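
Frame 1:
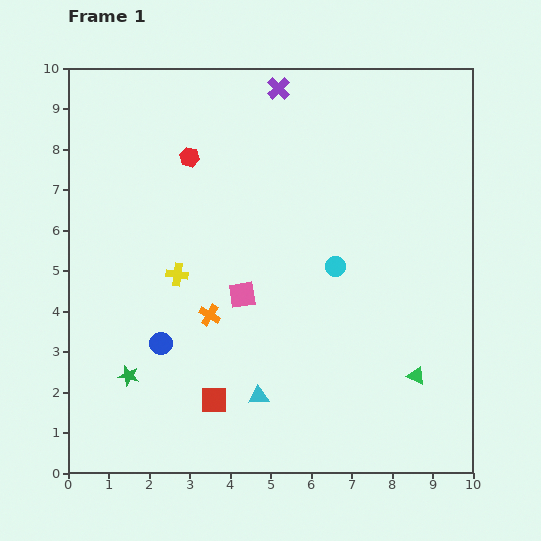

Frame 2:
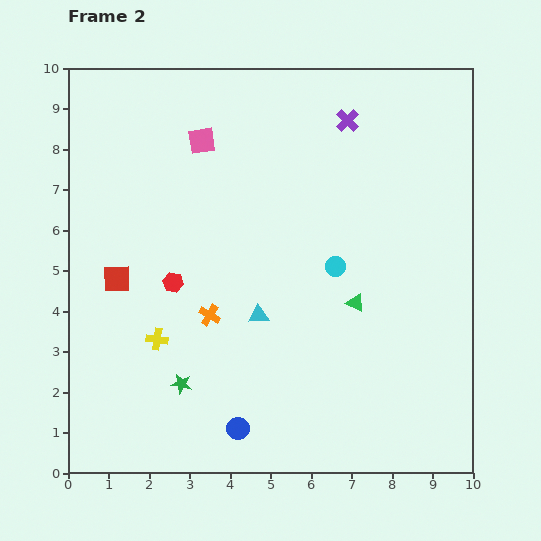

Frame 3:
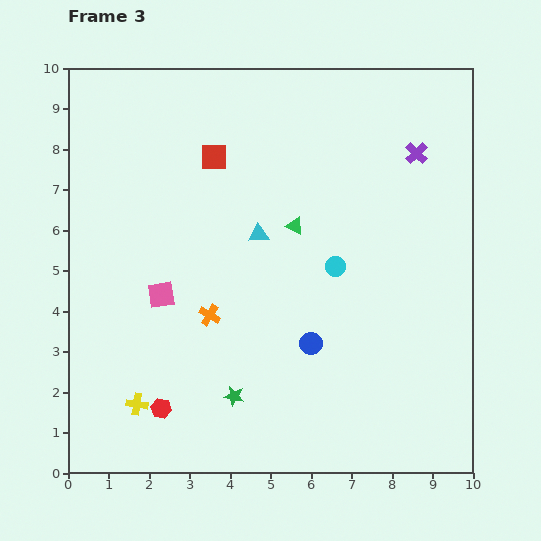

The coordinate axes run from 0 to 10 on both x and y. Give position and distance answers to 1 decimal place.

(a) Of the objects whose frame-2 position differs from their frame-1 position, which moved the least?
the green star

(moved 1.3)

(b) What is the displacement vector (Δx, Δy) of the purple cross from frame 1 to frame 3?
(3.4, -1.6)

The purple cross was at (5.2, 9.5) in frame 1 and (8.6, 7.9) in frame 3.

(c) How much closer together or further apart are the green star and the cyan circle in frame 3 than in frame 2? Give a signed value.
-0.7

Distance in frame 2: 4.8. Distance in frame 3: 4.1.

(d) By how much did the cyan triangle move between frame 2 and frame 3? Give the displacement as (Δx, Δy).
(0.0, 2.0)

The cyan triangle was at (4.7, 3.9) in frame 2 and (4.7, 5.9) in frame 3.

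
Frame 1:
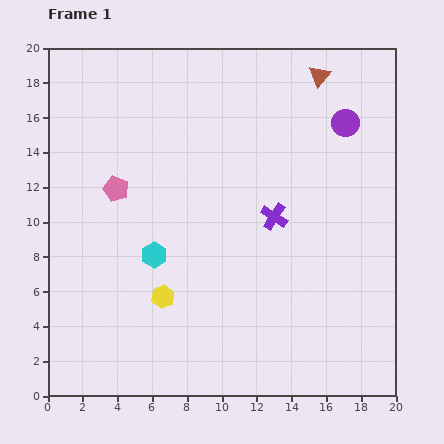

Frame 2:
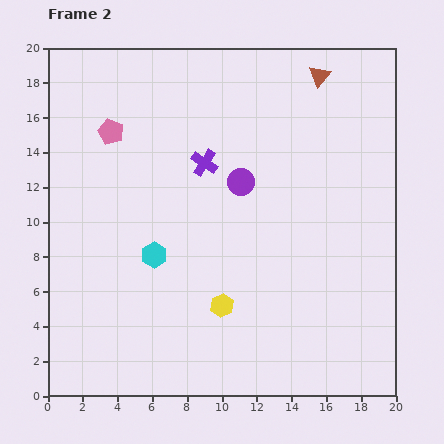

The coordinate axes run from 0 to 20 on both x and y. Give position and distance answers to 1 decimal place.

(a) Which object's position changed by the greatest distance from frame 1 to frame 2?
the purple circle

(moved 6.9; next 5.1)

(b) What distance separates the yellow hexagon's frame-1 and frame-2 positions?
3.4

The yellow hexagon moved from (6.6, 5.7) to (10.0, 5.2), a distance of √(3.4² + 0.5²) ≈ 3.4.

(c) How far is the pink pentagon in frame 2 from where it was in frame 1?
3.3

The pink pentagon moved from (3.9, 11.9) to (3.6, 15.2), a distance of √(0.3² + 3.3²) ≈ 3.3.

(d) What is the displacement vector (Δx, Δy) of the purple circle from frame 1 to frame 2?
(-6.0, -3.4)

The purple circle was at (17.1, 15.7) in frame 1 and (11.1, 12.3) in frame 2.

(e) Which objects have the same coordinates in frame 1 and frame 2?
the brown triangle, the cyan hexagon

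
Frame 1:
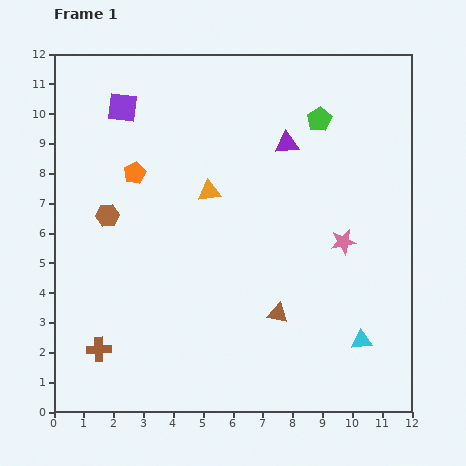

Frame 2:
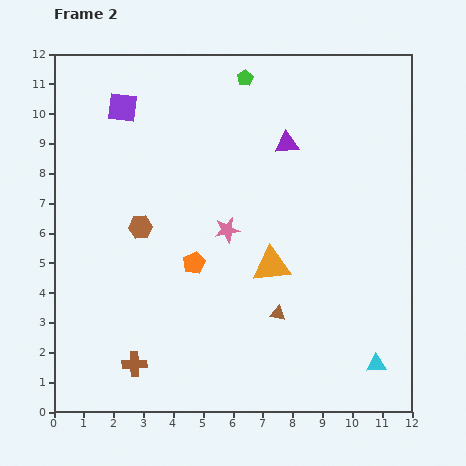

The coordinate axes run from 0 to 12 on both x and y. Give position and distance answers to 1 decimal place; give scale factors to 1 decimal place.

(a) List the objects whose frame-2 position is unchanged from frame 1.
the purple triangle, the brown triangle, the purple square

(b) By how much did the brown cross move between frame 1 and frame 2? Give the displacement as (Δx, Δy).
(1.2, -0.5)

The brown cross was at (1.5, 2.1) in frame 1 and (2.7, 1.6) in frame 2.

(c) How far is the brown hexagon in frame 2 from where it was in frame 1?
1.2

The brown hexagon moved from (1.8, 6.6) to (2.9, 6.2), a distance of √(1.1² + 0.4²) ≈ 1.2.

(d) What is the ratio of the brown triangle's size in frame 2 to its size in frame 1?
0.7×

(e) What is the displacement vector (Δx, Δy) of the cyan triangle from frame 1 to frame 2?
(0.5, -0.8)

The cyan triangle was at (10.3, 2.4) in frame 1 and (10.8, 1.6) in frame 2.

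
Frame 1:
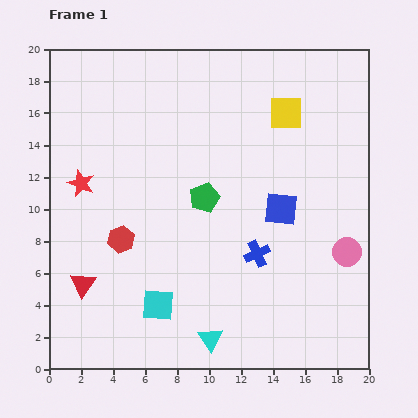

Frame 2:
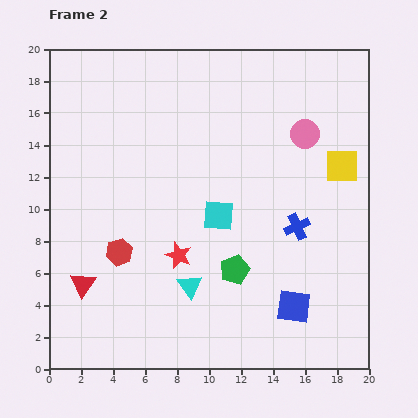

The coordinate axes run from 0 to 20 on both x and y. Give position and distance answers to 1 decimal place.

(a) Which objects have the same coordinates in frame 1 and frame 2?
the red triangle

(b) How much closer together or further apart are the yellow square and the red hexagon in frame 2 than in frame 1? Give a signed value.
+1.9

Distance in frame 1: 13.0. Distance in frame 2: 14.9.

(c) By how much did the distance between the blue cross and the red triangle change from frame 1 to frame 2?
+2.8

Distance in frame 1: 11.1. Distance in frame 2: 13.9.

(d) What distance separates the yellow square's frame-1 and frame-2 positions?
4.8

The yellow square moved from (14.8, 16.0) to (18.3, 12.7), a distance of √(3.5² + 3.3²) ≈ 4.8.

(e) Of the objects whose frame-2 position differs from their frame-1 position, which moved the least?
the red hexagon

(moved 0.8)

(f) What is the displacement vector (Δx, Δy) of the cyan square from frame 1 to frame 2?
(3.8, 5.6)

The cyan square was at (6.8, 4.0) in frame 1 and (10.6, 9.6) in frame 2.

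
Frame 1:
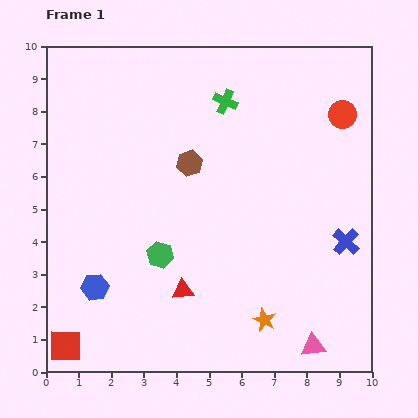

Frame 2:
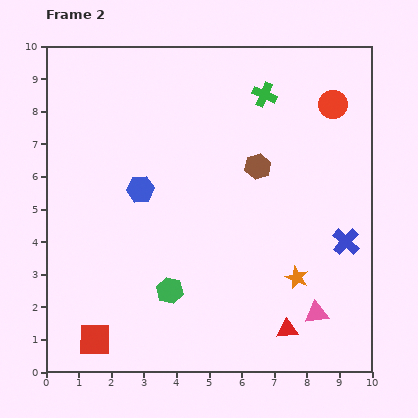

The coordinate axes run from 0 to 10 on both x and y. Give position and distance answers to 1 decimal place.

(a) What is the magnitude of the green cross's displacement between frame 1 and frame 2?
1.2

The green cross moved from (5.5, 8.3) to (6.7, 8.5), a distance of √(1.2² + 0.2²) ≈ 1.2.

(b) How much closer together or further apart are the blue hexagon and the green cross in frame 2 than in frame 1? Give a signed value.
-2.2

Distance in frame 1: 7.0. Distance in frame 2: 4.8.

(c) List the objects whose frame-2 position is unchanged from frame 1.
the blue cross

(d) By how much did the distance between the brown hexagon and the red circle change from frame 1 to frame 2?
-1.9

Distance in frame 1: 4.9. Distance in frame 2: 3.0.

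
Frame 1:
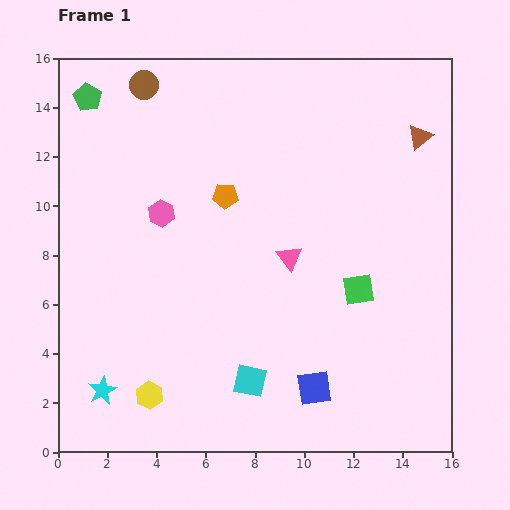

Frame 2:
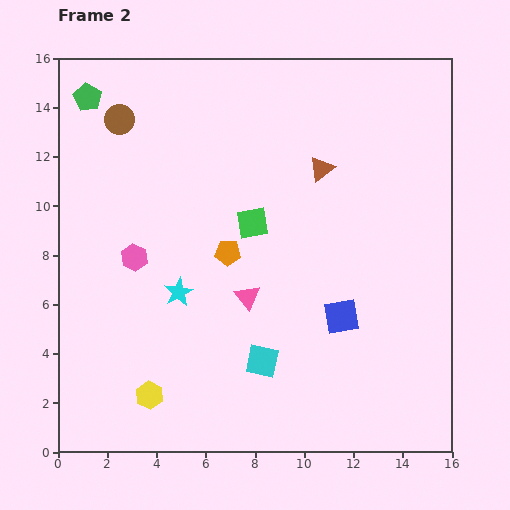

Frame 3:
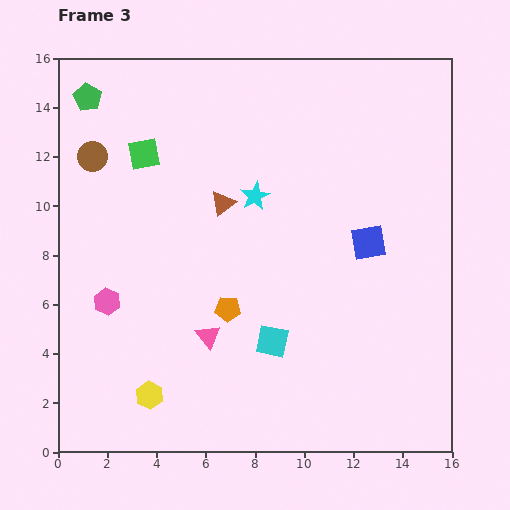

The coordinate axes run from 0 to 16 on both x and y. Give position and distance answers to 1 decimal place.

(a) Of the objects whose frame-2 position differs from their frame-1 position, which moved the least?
the cyan square

(moved 0.9)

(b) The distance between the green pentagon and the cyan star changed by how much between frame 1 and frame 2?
-3.2

Distance in frame 1: 11.9. Distance in frame 2: 8.7.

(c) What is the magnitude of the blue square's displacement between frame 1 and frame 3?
6.3

The blue square moved from (10.4, 2.6) to (12.6, 8.5), a distance of √(2.2² + 5.9²) ≈ 6.3.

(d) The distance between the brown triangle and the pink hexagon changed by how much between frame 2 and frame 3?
-2.2

Distance in frame 2: 8.4. Distance in frame 3: 6.2.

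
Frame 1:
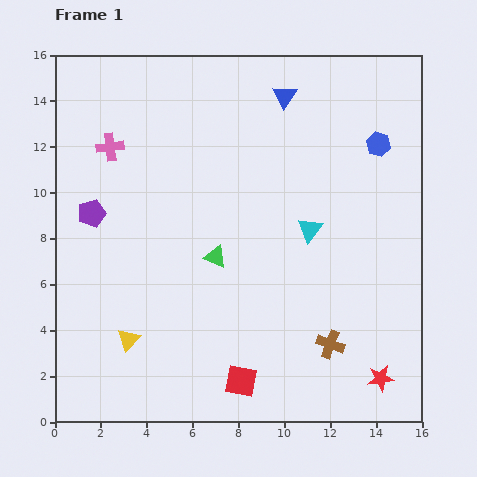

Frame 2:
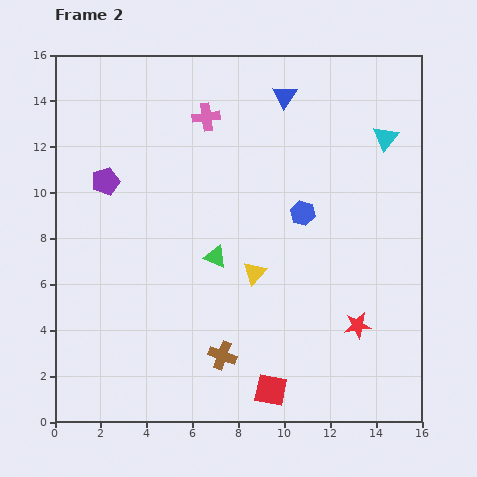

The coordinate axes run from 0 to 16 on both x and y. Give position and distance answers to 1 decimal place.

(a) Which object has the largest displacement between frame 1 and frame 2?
the yellow triangle

(moved 6.2; next 5.2)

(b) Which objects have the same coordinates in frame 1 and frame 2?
the green triangle, the blue triangle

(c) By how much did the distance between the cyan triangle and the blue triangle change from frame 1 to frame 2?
-1.1

Distance in frame 1: 5.9. Distance in frame 2: 4.8.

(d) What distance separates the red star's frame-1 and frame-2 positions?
2.5

The red star moved from (14.2, 1.9) to (13.2, 4.2), a distance of √(1.0² + 2.3²) ≈ 2.5.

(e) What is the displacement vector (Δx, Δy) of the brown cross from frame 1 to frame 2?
(-4.7, -0.5)

The brown cross was at (12.0, 3.4) in frame 1 and (7.3, 2.9) in frame 2.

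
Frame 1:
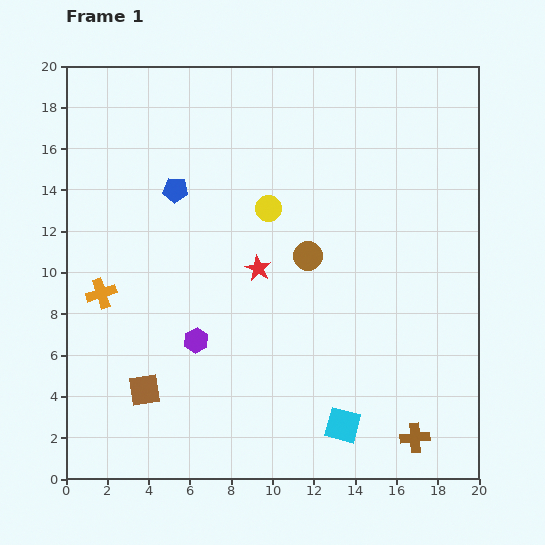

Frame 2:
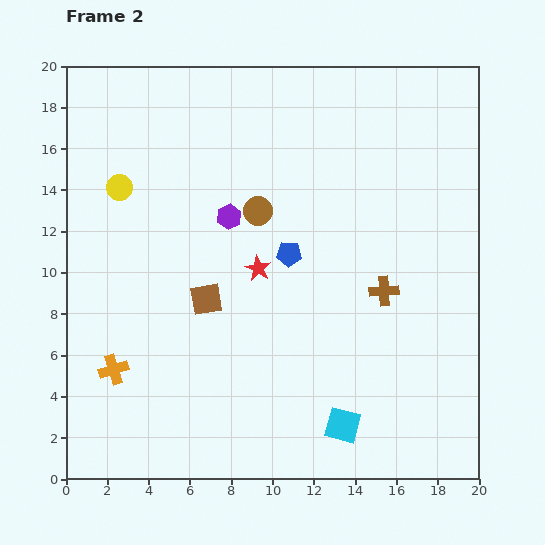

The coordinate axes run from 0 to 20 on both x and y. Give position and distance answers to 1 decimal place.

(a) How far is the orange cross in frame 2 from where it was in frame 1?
3.7

The orange cross moved from (1.7, 9.0) to (2.3, 5.3), a distance of √(0.6² + 3.7²) ≈ 3.7.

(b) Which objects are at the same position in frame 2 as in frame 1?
the red star, the cyan square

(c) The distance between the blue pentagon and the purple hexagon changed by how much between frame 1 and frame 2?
-4.0

Distance in frame 1: 7.4. Distance in frame 2: 3.4.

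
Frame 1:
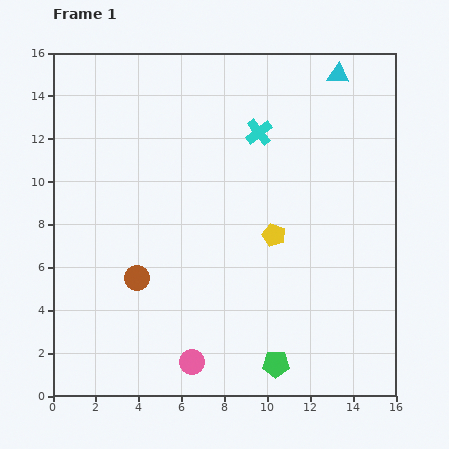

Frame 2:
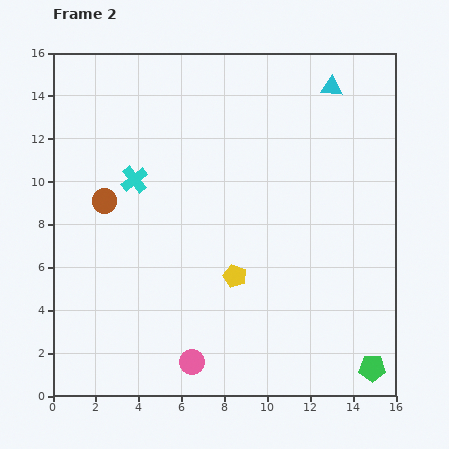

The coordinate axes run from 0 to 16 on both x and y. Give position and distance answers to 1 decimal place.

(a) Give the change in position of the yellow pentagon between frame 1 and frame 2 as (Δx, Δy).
(-1.8, -1.9)

The yellow pentagon was at (10.3, 7.5) in frame 1 and (8.5, 5.6) in frame 2.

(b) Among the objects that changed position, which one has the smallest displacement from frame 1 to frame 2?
the cyan triangle

(moved 0.7)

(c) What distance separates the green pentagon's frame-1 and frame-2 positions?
4.5

The green pentagon moved from (10.4, 1.5) to (14.9, 1.3), a distance of √(4.5² + 0.2²) ≈ 4.5.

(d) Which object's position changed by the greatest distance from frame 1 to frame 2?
the cyan cross

(moved 6.2; next 4.5)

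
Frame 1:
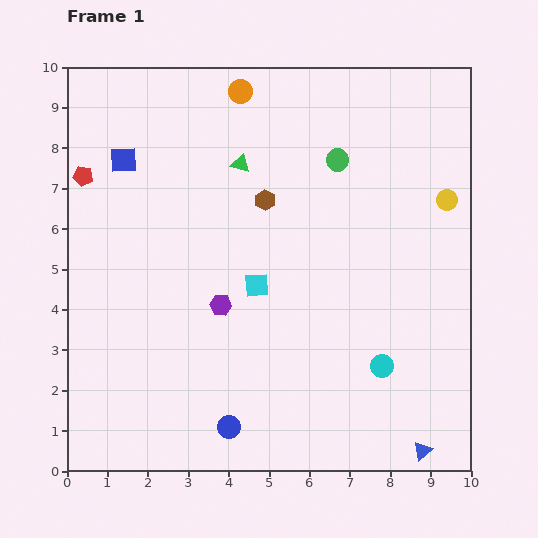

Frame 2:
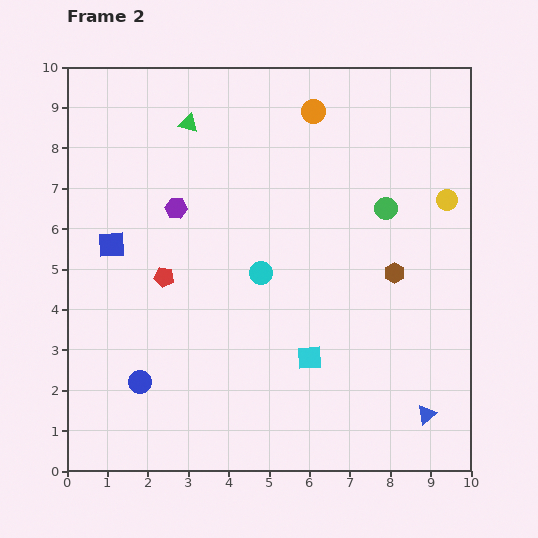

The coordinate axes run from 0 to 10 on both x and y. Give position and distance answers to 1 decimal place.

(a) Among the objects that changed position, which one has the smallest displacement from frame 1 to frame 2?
the blue triangle

(moved 0.9)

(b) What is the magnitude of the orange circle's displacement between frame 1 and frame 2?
1.9

The orange circle moved from (4.3, 9.4) to (6.1, 8.9), a distance of √(1.8² + 0.5²) ≈ 1.9.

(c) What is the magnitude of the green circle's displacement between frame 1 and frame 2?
1.7

The green circle moved from (6.7, 7.7) to (7.9, 6.5), a distance of √(1.2² + 1.2²) ≈ 1.7.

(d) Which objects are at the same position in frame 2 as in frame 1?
the yellow circle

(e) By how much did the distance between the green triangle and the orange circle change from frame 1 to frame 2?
+1.3

Distance in frame 1: 1.8. Distance in frame 2: 3.1.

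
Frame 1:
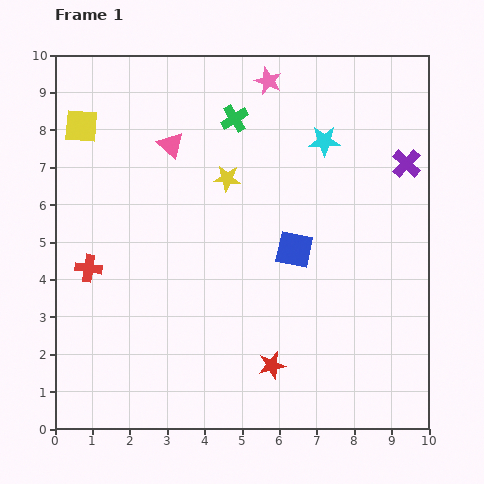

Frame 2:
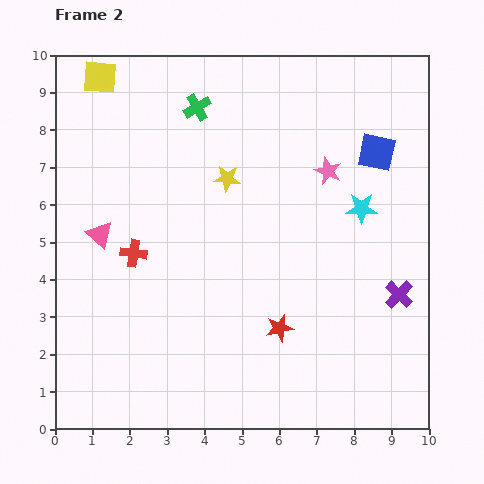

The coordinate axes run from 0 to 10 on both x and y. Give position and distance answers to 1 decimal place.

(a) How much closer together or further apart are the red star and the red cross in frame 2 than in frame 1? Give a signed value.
-1.1

Distance in frame 1: 5.5. Distance in frame 2: 4.4.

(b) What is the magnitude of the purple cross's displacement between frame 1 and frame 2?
3.5

The purple cross moved from (9.4, 7.1) to (9.2, 3.6), a distance of √(0.2² + 3.5²) ≈ 3.5.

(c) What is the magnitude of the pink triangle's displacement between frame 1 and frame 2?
3.1

The pink triangle moved from (3.1, 7.6) to (1.2, 5.2), a distance of √(1.9² + 2.4²) ≈ 3.1.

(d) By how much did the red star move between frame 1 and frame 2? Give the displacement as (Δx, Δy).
(0.2, 1.0)

The red star was at (5.8, 1.7) in frame 1 and (6.0, 2.7) in frame 2.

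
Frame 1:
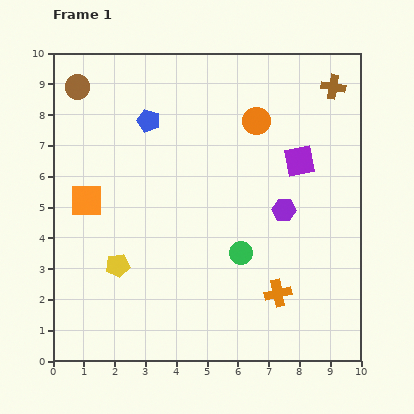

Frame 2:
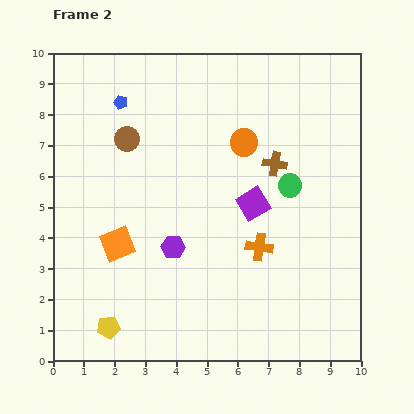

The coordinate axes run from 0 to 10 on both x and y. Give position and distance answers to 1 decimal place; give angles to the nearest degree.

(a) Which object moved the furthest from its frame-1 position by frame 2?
the purple hexagon

(moved 3.8; next 3.1)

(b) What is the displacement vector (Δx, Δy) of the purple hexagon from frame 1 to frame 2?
(-3.6, -1.2)

The purple hexagon was at (7.5, 4.9) in frame 1 and (3.9, 3.7) in frame 2.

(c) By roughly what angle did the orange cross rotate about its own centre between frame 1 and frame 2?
20° clockwise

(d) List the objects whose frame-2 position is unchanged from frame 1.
none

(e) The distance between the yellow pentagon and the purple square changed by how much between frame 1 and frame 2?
-0.6

Distance in frame 1: 6.8. Distance in frame 2: 6.2.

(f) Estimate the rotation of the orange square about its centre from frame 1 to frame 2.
22° counter-clockwise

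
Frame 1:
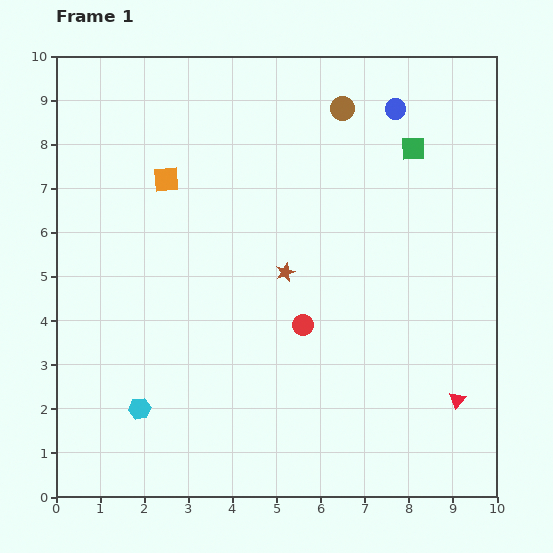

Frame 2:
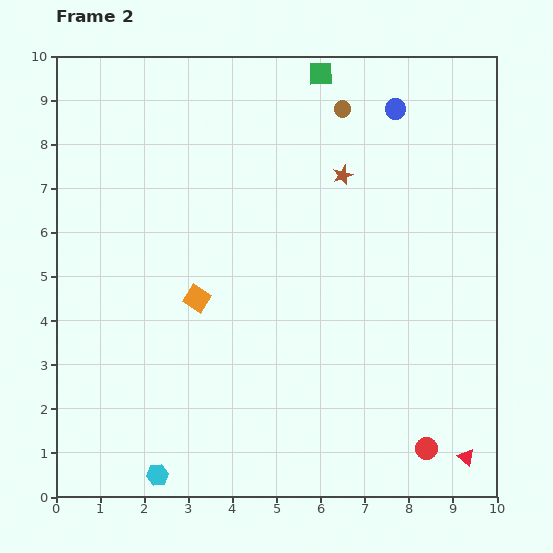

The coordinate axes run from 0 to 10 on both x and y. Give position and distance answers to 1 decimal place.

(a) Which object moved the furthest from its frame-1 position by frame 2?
the red circle

(moved 4.0; next 2.8)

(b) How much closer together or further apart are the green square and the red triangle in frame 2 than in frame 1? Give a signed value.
+3.5

Distance in frame 1: 5.8. Distance in frame 2: 9.3.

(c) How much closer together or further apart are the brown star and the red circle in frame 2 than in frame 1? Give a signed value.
+5.2

Distance in frame 1: 1.3. Distance in frame 2: 6.5.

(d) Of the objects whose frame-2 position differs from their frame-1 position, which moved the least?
the red triangle

(moved 1.3)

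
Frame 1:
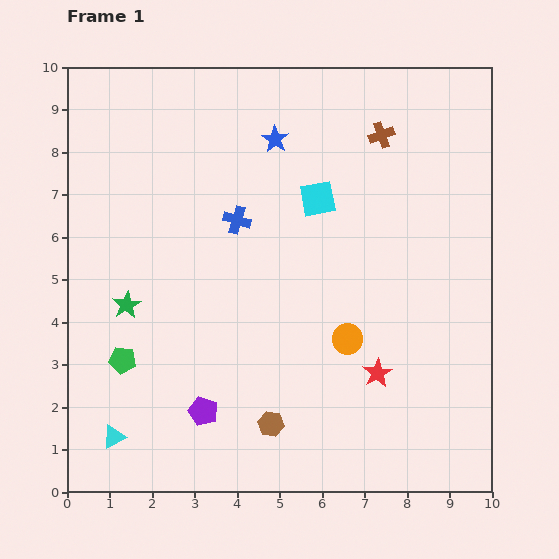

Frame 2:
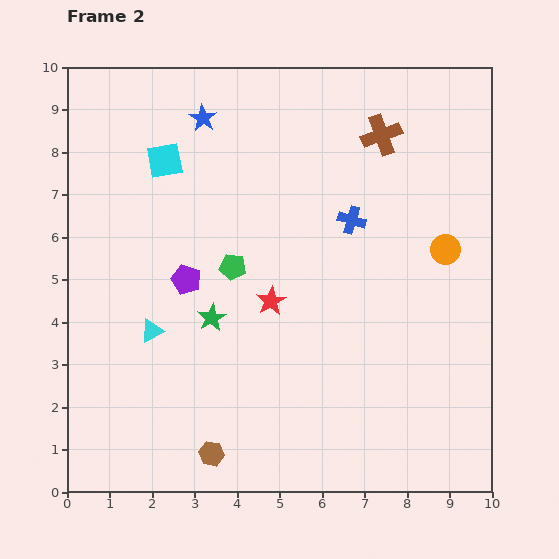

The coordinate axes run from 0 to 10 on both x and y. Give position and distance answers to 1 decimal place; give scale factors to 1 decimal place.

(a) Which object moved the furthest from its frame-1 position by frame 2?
the cyan square

(moved 3.7; next 3.4)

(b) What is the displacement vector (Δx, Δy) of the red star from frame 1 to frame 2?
(-2.5, 1.7)

The red star was at (7.3, 2.8) in frame 1 and (4.8, 4.5) in frame 2.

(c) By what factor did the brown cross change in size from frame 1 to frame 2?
1.6×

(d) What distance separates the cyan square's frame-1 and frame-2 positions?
3.7

The cyan square moved from (5.9, 6.9) to (2.3, 7.8), a distance of √(3.6² + 0.9²) ≈ 3.7.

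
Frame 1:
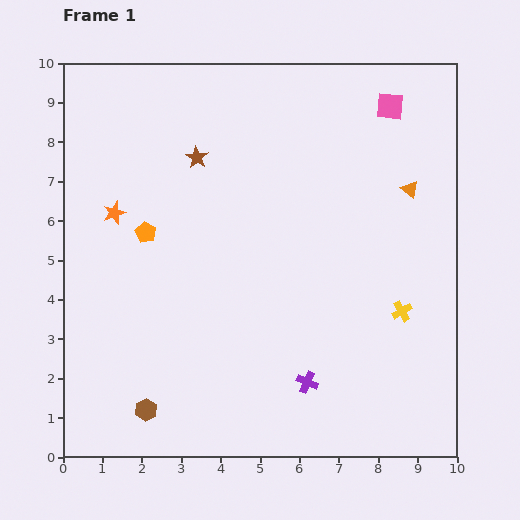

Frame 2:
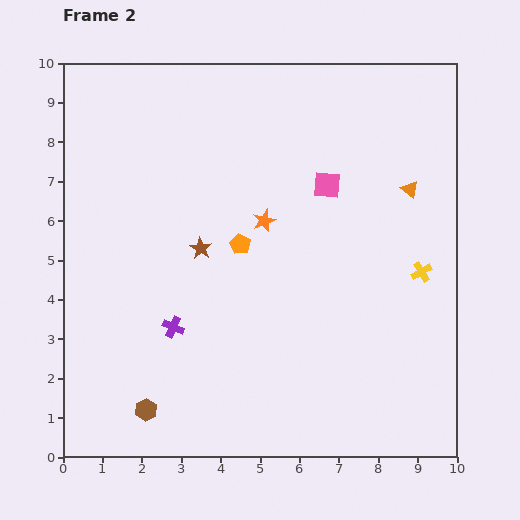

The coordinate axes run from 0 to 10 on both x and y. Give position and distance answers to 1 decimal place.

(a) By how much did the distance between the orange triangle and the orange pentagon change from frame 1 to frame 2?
-2.3

Distance in frame 1: 6.8. Distance in frame 2: 4.5.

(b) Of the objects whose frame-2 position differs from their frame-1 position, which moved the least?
the yellow cross

(moved 1.1)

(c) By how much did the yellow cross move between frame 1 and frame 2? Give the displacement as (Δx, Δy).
(0.5, 1.0)

The yellow cross was at (8.6, 3.7) in frame 1 and (9.1, 4.7) in frame 2.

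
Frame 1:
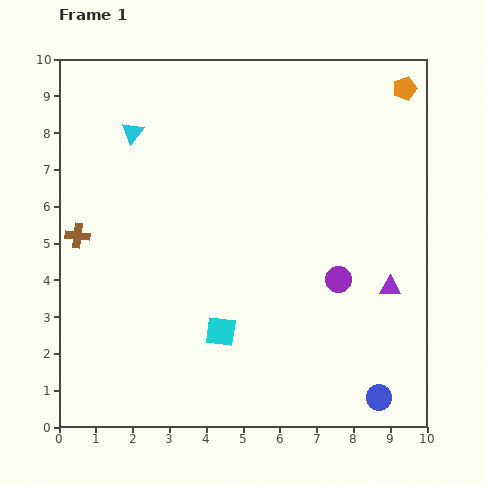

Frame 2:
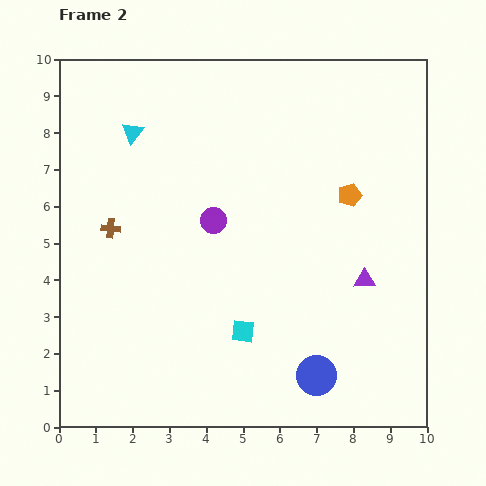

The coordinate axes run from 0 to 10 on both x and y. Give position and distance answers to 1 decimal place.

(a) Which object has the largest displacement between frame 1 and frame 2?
the purple circle

(moved 3.8; next 3.3)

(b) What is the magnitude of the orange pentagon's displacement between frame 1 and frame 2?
3.3

The orange pentagon moved from (9.4, 9.2) to (7.9, 6.3), a distance of √(1.5² + 2.9²) ≈ 3.3.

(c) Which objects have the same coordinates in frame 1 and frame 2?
the cyan triangle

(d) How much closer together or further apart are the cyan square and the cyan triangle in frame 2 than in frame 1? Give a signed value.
+0.3

Distance in frame 1: 5.9. Distance in frame 2: 6.2.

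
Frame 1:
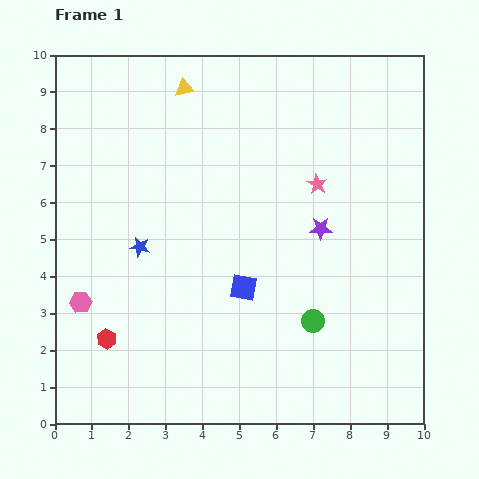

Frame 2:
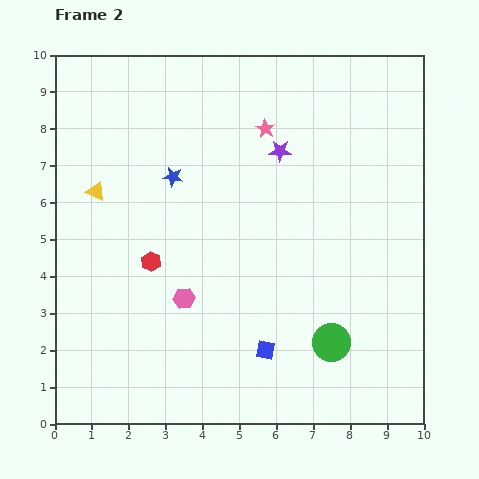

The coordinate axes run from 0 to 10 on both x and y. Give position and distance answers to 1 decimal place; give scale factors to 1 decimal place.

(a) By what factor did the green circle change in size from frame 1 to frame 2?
1.6×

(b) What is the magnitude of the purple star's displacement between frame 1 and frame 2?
2.4

The purple star moved from (7.2, 5.3) to (6.1, 7.4), a distance of √(1.1² + 2.1²) ≈ 2.4.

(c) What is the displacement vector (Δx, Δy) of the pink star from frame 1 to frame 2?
(-1.4, 1.5)

The pink star was at (7.1, 6.5) in frame 1 and (5.7, 8.0) in frame 2.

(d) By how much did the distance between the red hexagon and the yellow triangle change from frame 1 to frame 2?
-4.7

Distance in frame 1: 7.1. Distance in frame 2: 2.4.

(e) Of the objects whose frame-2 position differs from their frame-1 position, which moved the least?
the green circle

(moved 0.8)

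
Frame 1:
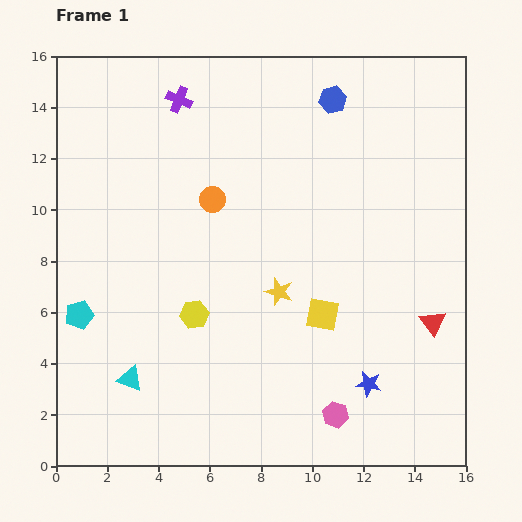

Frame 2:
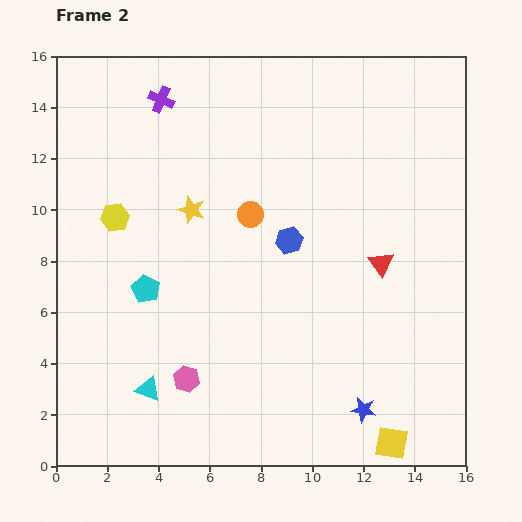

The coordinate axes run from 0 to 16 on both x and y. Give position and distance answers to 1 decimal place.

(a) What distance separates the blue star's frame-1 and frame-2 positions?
1.0

The blue star moved from (12.2, 3.2) to (12.0, 2.2), a distance of √(0.2² + 1.0²) ≈ 1.0.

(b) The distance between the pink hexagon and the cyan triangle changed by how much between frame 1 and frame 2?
-6.5

Distance in frame 1: 8.1. Distance in frame 2: 1.6.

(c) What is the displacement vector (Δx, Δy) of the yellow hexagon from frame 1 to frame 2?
(-3.1, 3.8)

The yellow hexagon was at (5.4, 5.9) in frame 1 and (2.3, 9.7) in frame 2.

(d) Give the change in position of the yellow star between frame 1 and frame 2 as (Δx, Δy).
(-3.4, 3.2)

The yellow star was at (8.7, 6.8) in frame 1 and (5.3, 10.0) in frame 2.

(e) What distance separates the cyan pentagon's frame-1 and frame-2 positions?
2.8

The cyan pentagon moved from (0.9, 5.9) to (3.5, 6.9), a distance of √(2.6² + 1.0²) ≈ 2.8.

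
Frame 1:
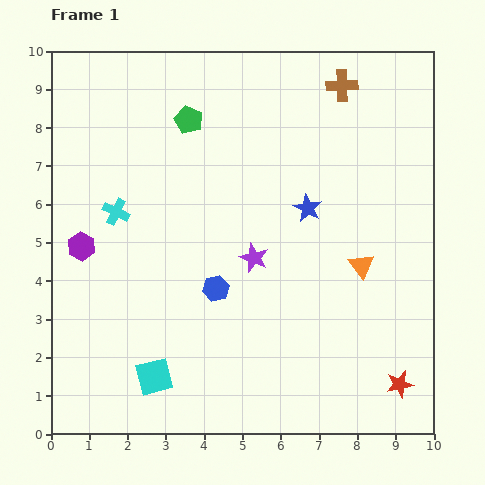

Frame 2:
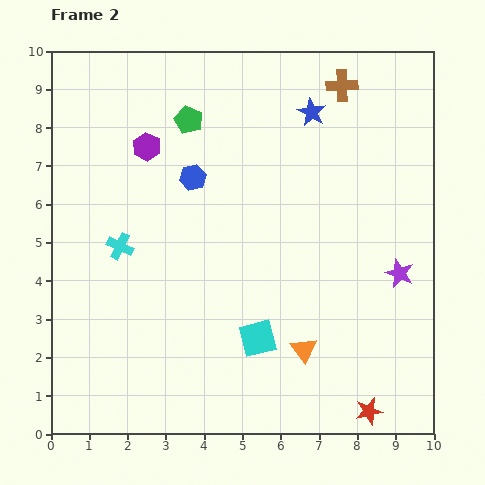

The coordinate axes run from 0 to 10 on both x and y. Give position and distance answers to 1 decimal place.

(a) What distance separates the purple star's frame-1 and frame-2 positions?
3.8

The purple star moved from (5.3, 4.6) to (9.1, 4.2), a distance of √(3.8² + 0.4²) ≈ 3.8.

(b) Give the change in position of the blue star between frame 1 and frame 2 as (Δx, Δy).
(0.1, 2.5)

The blue star was at (6.7, 5.9) in frame 1 and (6.8, 8.4) in frame 2.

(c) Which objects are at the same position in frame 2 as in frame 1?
the brown cross, the green pentagon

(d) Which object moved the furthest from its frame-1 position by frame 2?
the purple star

(moved 3.8; next 3.1)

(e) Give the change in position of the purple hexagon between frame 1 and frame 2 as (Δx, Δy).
(1.7, 2.6)

The purple hexagon was at (0.8, 4.9) in frame 1 and (2.5, 7.5) in frame 2.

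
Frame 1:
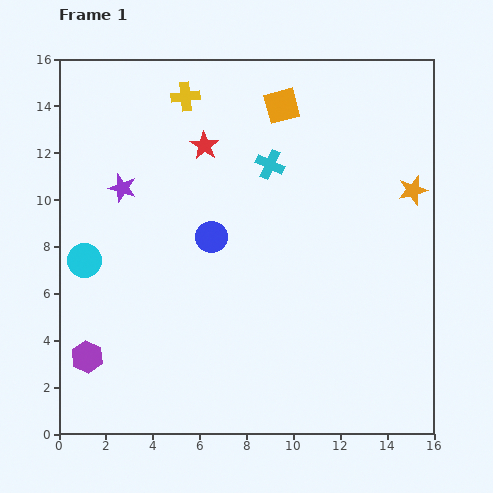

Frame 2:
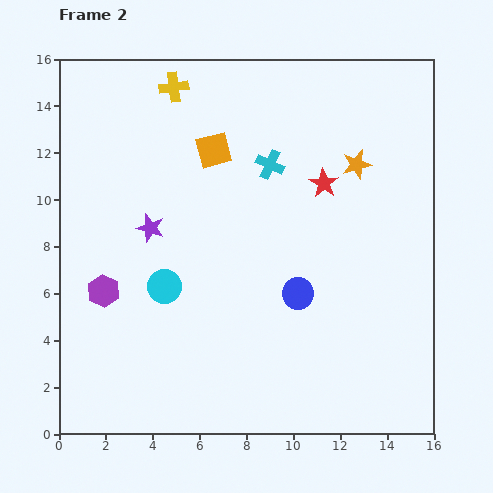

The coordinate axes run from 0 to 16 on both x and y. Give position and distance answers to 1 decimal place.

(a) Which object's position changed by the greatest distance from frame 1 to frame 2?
the red star

(moved 5.3; next 4.4)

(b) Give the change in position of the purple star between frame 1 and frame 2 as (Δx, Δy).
(1.2, -1.7)

The purple star was at (2.7, 10.5) in frame 1 and (3.9, 8.8) in frame 2.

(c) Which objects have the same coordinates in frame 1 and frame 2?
the cyan cross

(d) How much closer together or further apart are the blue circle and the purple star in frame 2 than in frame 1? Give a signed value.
+2.6

Distance in frame 1: 4.3. Distance in frame 2: 6.9.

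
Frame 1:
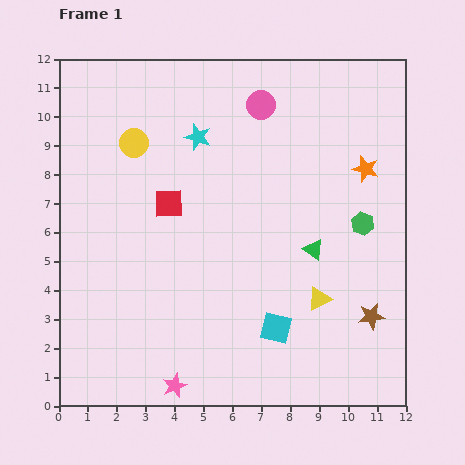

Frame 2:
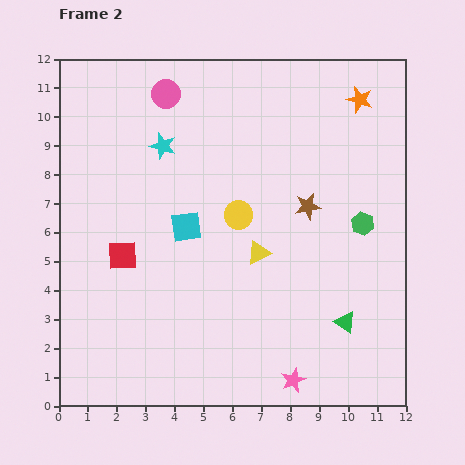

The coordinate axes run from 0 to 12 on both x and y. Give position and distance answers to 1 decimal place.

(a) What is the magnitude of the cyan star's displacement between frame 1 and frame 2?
1.2

The cyan star moved from (4.8, 9.3) to (3.6, 9.0), a distance of √(1.2² + 0.3²) ≈ 1.2.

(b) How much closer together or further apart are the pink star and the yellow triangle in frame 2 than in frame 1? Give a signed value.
-1.2

Distance in frame 1: 5.8. Distance in frame 2: 4.6.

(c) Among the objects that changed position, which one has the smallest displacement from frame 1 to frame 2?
the cyan star

(moved 1.2)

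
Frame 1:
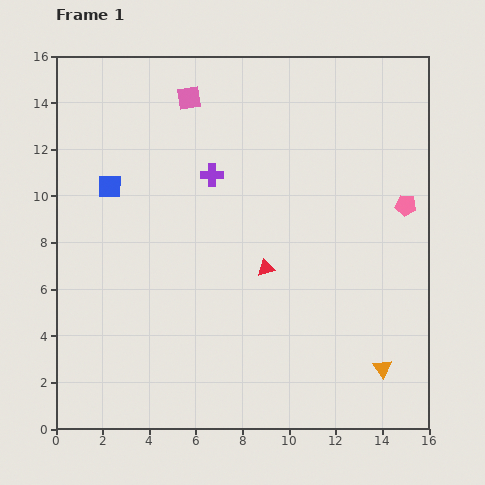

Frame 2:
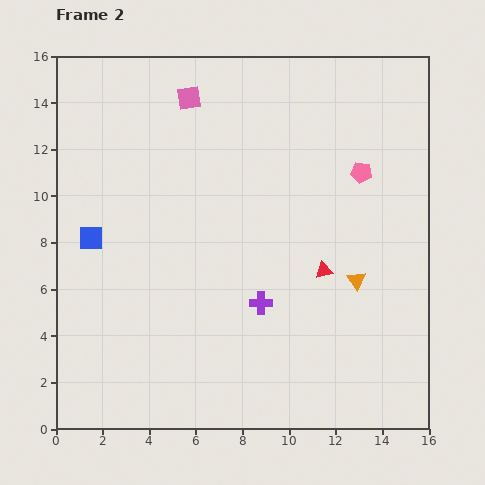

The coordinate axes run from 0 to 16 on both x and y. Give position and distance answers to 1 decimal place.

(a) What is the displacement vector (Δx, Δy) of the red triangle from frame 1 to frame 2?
(2.5, -0.1)

The red triangle was at (9.0, 6.9) in frame 1 and (11.5, 6.8) in frame 2.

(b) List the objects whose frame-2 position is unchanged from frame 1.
the pink square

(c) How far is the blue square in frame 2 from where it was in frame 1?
2.3

The blue square moved from (2.3, 10.4) to (1.5, 8.2), a distance of √(0.8² + 2.2²) ≈ 2.3.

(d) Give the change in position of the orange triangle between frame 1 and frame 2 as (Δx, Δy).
(-1.1, 3.8)

The orange triangle was at (14.0, 2.6) in frame 1 and (12.9, 6.4) in frame 2.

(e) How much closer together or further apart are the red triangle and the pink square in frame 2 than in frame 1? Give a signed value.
+1.4

Distance in frame 1: 8.0. Distance in frame 2: 9.4.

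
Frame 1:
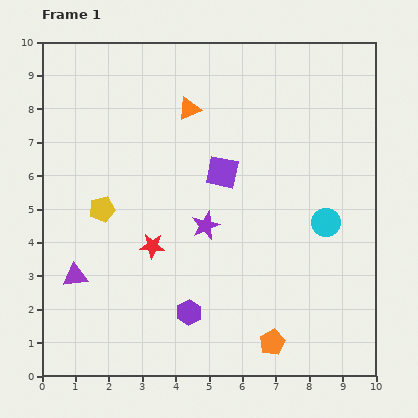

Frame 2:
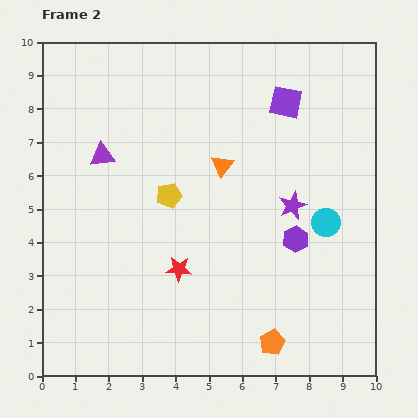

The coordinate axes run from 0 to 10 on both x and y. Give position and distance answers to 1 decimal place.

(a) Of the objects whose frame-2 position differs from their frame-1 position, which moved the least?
the red star

(moved 1.1)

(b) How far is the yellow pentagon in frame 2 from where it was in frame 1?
2.0

The yellow pentagon moved from (1.8, 5.0) to (3.8, 5.4), a distance of √(2.0² + 0.4²) ≈ 2.0.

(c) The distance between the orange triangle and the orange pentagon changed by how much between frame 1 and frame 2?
-1.9

Distance in frame 1: 7.4. Distance in frame 2: 5.5.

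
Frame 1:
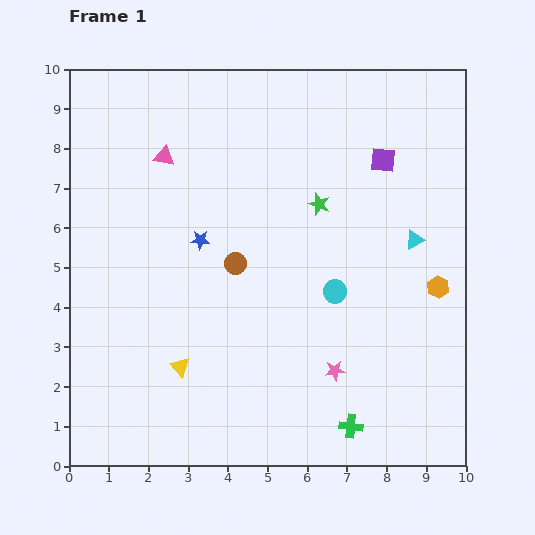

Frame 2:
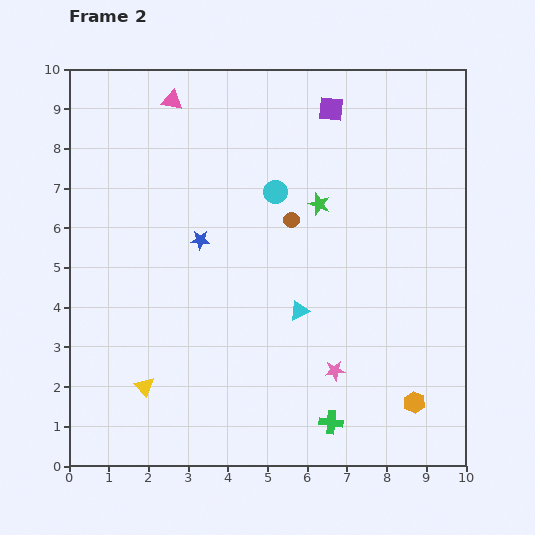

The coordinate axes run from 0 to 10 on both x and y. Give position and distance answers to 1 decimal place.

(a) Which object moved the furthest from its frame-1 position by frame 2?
the cyan triangle

(moved 3.4; next 3.0)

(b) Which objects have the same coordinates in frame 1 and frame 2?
the blue star, the green star, the pink star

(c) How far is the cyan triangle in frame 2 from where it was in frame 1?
3.4

The cyan triangle moved from (8.7, 5.7) to (5.8, 3.9), a distance of √(2.9² + 1.8²) ≈ 3.4.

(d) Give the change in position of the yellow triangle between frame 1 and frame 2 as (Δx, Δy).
(-0.9, -0.5)

The yellow triangle was at (2.8, 2.5) in frame 1 and (1.9, 2.0) in frame 2.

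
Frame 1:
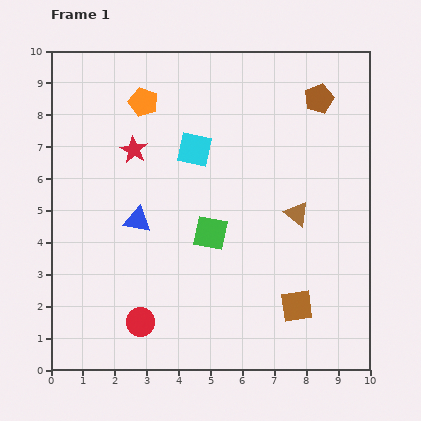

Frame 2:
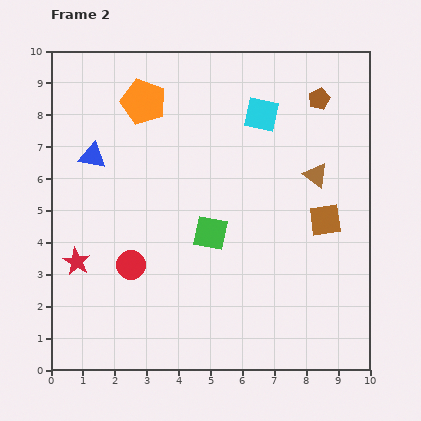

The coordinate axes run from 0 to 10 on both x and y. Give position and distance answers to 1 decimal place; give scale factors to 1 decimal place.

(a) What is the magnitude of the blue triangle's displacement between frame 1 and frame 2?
2.4

The blue triangle moved from (2.7, 4.7) to (1.3, 6.7), a distance of √(1.4² + 2.0²) ≈ 2.4.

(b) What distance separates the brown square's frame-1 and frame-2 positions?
2.8

The brown square moved from (7.7, 2.0) to (8.6, 4.7), a distance of √(0.9² + 2.7²) ≈ 2.8.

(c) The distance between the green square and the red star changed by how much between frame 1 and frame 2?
+0.8

Distance in frame 1: 3.5. Distance in frame 2: 4.3.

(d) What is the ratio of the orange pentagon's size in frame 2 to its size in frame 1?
1.5×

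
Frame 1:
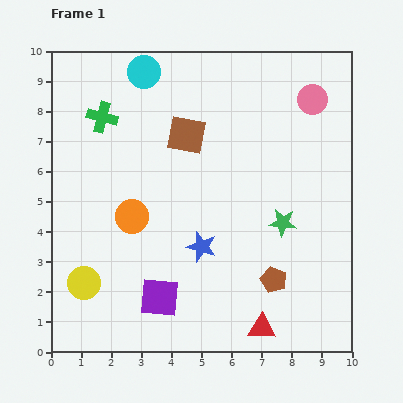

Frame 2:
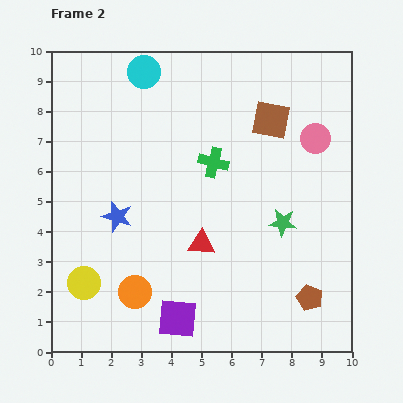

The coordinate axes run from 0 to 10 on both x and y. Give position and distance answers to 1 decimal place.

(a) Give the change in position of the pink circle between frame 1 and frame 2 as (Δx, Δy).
(0.1, -1.3)

The pink circle was at (8.7, 8.4) in frame 1 and (8.8, 7.1) in frame 2.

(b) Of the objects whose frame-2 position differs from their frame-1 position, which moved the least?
the purple square

(moved 0.9)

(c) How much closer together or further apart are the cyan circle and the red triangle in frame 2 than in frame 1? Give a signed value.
-3.4

Distance in frame 1: 9.4. Distance in frame 2: 6.0.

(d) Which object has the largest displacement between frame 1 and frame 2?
the green cross

(moved 4.0; next 3.4)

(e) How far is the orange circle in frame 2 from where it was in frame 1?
2.5

The orange circle moved from (2.7, 4.5) to (2.8, 2.0), a distance of √(0.1² + 2.5²) ≈ 2.5.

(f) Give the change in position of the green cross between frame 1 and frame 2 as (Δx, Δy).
(3.7, -1.5)

The green cross was at (1.7, 7.8) in frame 1 and (5.4, 6.3) in frame 2.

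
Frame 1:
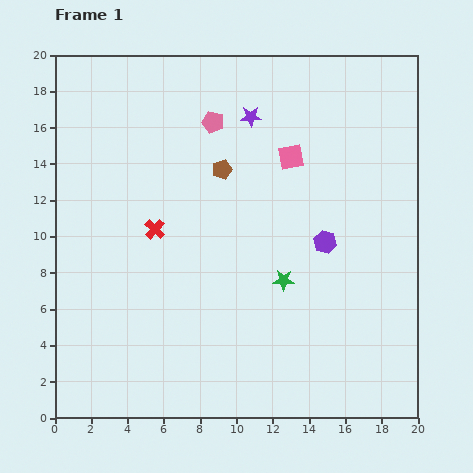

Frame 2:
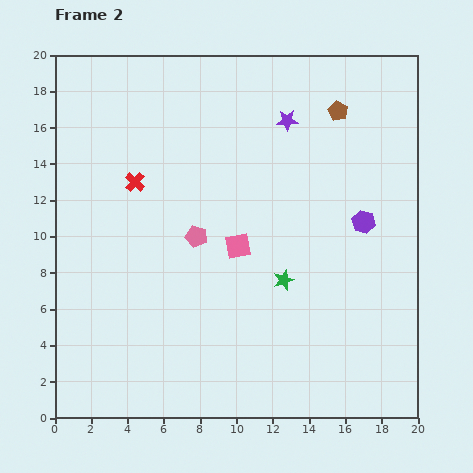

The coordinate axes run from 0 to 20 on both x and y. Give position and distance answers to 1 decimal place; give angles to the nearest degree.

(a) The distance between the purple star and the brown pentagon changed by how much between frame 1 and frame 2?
-0.5

Distance in frame 1: 3.3. Distance in frame 2: 2.8.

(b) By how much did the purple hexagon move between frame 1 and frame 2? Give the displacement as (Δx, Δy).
(2.1, 1.1)

The purple hexagon was at (14.9, 9.7) in frame 1 and (17.0, 10.8) in frame 2.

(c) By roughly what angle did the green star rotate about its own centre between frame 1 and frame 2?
22° counter-clockwise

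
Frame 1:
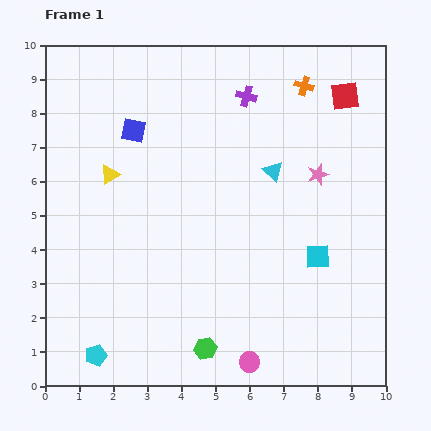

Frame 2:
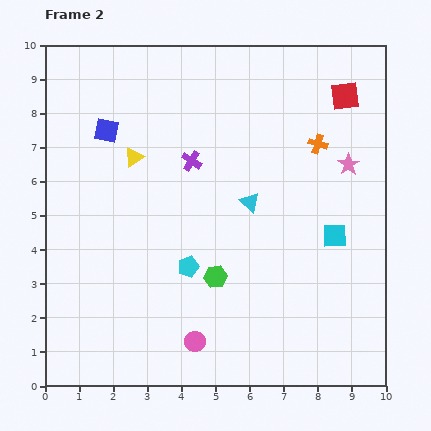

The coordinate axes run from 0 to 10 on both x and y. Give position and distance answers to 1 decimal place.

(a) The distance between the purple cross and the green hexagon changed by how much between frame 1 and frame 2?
-4.0

Distance in frame 1: 7.5. Distance in frame 2: 3.5.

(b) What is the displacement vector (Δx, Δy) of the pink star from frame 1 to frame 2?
(0.9, 0.3)

The pink star was at (8.0, 6.2) in frame 1 and (8.9, 6.5) in frame 2.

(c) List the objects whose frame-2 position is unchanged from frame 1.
the red square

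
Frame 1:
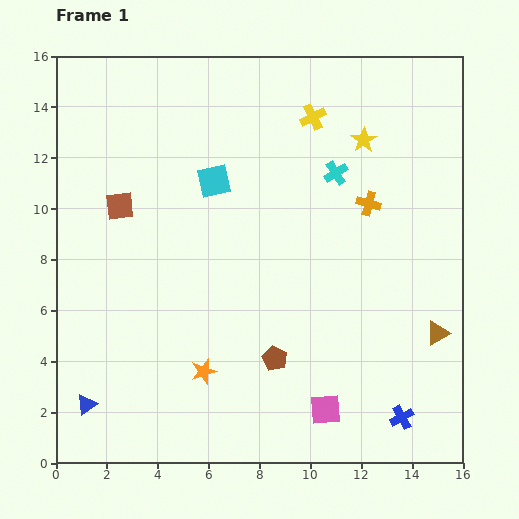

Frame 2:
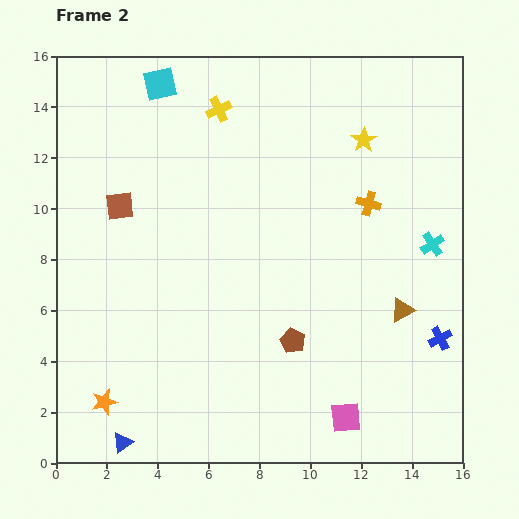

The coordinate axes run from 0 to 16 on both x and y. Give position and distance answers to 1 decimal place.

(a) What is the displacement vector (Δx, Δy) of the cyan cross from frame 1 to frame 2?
(3.8, -2.8)

The cyan cross was at (11.0, 11.4) in frame 1 and (14.8, 8.6) in frame 2.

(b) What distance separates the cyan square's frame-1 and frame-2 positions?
4.3

The cyan square moved from (6.2, 11.1) to (4.1, 14.9), a distance of √(2.1² + 3.8²) ≈ 4.3.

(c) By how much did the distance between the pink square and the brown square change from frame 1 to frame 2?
+0.8

Distance in frame 1: 11.4. Distance in frame 2: 12.2.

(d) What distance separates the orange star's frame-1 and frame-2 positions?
4.1

The orange star moved from (5.8, 3.6) to (1.9, 2.4), a distance of √(3.9² + 1.2²) ≈ 4.1.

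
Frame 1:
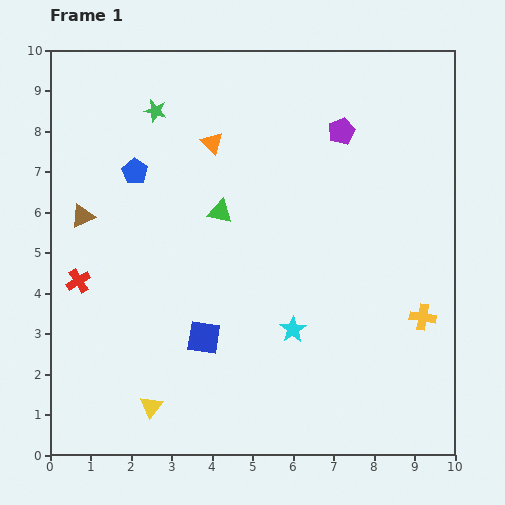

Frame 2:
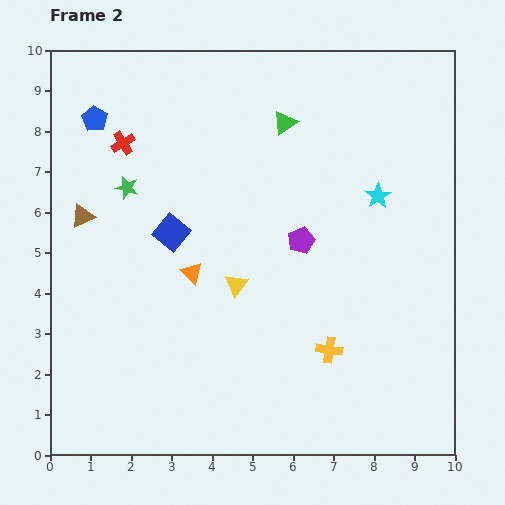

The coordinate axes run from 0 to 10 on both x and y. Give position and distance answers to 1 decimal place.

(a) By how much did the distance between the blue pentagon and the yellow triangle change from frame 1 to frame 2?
-0.4

Distance in frame 1: 5.8. Distance in frame 2: 5.4.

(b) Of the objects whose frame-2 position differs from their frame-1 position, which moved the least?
the blue pentagon

(moved 1.6)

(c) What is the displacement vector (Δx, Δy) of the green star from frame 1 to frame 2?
(-0.7, -1.9)

The green star was at (2.6, 8.5) in frame 1 and (1.9, 6.6) in frame 2.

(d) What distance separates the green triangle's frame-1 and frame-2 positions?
2.7

The green triangle moved from (4.2, 6.0) to (5.8, 8.2), a distance of √(1.6² + 2.2²) ≈ 2.7.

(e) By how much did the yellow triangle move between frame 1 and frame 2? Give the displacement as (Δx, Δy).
(2.1, 3.0)

The yellow triangle was at (2.5, 1.2) in frame 1 and (4.6, 4.2) in frame 2.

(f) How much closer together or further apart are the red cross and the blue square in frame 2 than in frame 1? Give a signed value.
-0.9

Distance in frame 1: 3.4. Distance in frame 2: 2.5.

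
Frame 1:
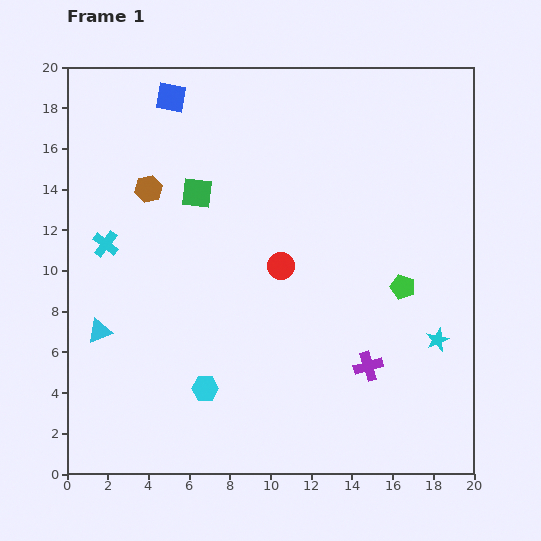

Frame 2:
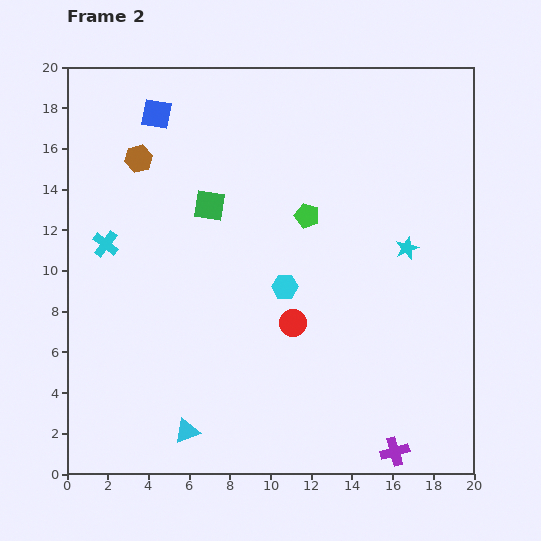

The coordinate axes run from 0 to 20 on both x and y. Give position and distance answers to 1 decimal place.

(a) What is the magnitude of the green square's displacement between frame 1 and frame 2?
0.8

The green square moved from (6.4, 13.8) to (7.0, 13.2), a distance of √(0.6² + 0.6²) ≈ 0.8.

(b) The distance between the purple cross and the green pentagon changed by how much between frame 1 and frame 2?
+8.1

Distance in frame 1: 4.3. Distance in frame 2: 12.4.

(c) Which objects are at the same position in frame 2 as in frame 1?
the cyan cross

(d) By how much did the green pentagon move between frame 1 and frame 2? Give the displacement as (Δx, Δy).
(-4.7, 3.5)

The green pentagon was at (16.5, 9.2) in frame 1 and (11.8, 12.7) in frame 2.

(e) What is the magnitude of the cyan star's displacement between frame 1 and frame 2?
4.7

The cyan star moved from (18.2, 6.6) to (16.7, 11.1), a distance of √(1.5² + 4.5²) ≈ 4.7.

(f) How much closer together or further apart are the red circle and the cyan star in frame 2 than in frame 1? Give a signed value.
-1.8

Distance in frame 1: 8.5. Distance in frame 2: 6.7.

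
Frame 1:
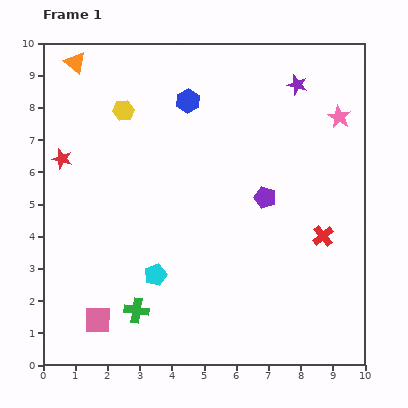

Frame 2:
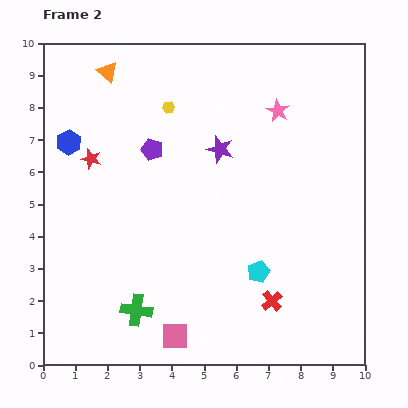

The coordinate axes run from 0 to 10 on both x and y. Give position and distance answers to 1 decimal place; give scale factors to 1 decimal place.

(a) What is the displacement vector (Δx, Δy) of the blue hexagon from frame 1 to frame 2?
(-3.7, -1.3)

The blue hexagon was at (4.5, 8.2) in frame 1 and (0.8, 6.9) in frame 2.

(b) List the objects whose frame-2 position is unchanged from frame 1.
the green cross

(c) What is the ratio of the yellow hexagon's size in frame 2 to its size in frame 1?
0.6×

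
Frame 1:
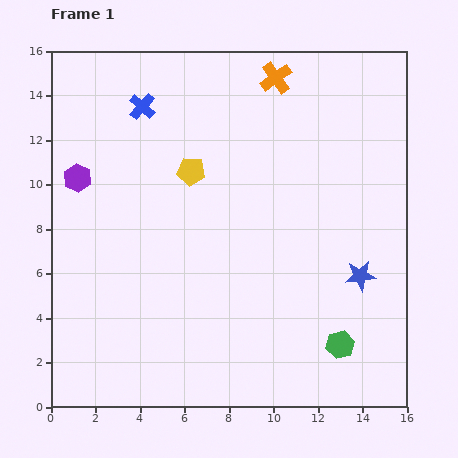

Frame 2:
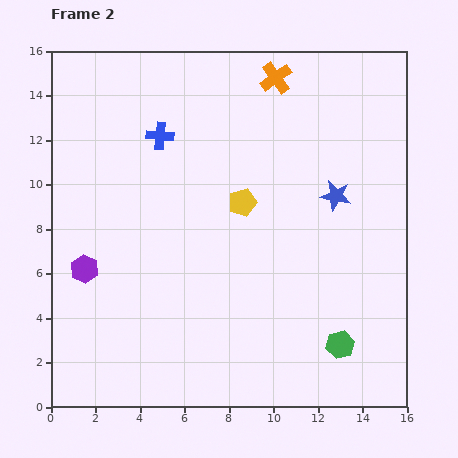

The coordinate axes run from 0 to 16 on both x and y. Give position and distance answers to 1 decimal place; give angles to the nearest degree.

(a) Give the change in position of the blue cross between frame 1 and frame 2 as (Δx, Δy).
(0.8, -1.3)

The blue cross was at (4.1, 13.5) in frame 1 and (4.9, 12.2) in frame 2.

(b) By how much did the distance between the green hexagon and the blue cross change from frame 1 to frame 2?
-1.5

Distance in frame 1: 13.9. Distance in frame 2: 12.4.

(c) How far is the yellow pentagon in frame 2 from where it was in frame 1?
2.7

The yellow pentagon moved from (6.3, 10.6) to (8.6, 9.2), a distance of √(2.3² + 1.4²) ≈ 2.7.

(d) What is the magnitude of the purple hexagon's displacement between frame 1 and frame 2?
4.1

The purple hexagon moved from (1.2, 10.3) to (1.5, 6.2), a distance of √(0.3² + 4.1²) ≈ 4.1.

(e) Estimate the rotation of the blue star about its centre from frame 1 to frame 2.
18° clockwise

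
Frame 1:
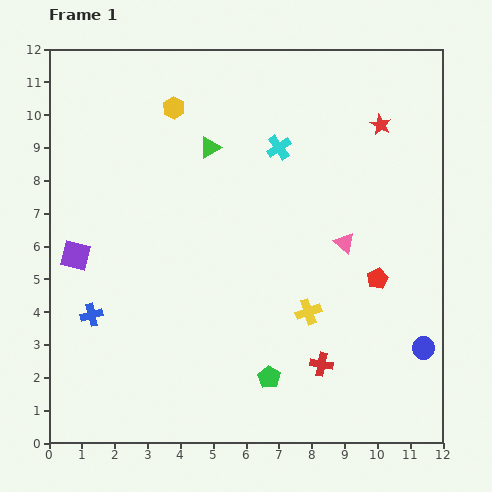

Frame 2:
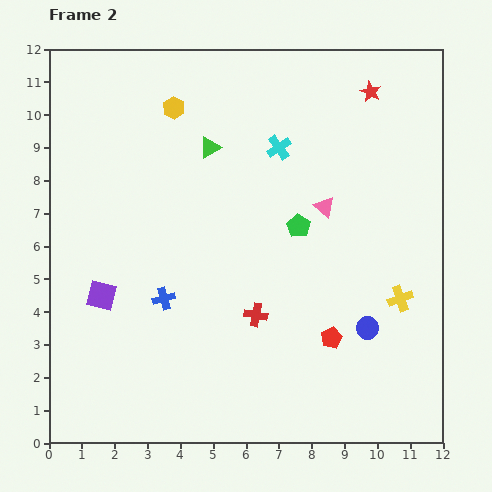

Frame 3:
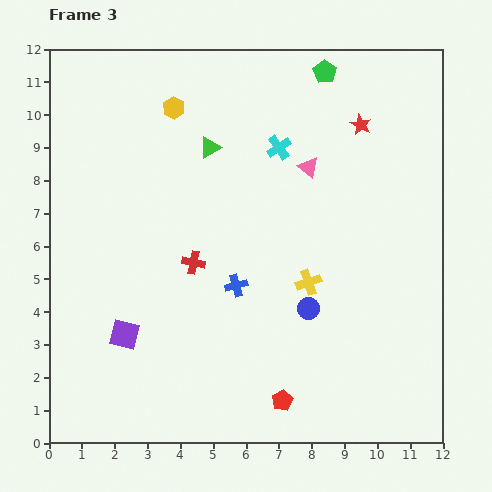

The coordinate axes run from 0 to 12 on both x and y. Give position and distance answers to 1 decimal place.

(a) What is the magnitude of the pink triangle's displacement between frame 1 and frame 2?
1.3

The pink triangle moved from (9.0, 6.1) to (8.4, 7.2), a distance of √(0.6² + 1.1²) ≈ 1.3.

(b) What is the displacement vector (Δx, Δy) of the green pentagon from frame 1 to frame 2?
(0.9, 4.6)

The green pentagon was at (6.7, 2.0) in frame 1 and (7.6, 6.6) in frame 2.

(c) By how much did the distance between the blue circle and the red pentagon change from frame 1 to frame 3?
+0.4

Distance in frame 1: 2.5. Distance in frame 3: 2.9.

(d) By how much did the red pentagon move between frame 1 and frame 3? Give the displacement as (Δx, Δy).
(-2.9, -3.7)

The red pentagon was at (10.0, 5.0) in frame 1 and (7.1, 1.3) in frame 3.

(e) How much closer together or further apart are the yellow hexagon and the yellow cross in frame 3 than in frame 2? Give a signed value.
-2.3

Distance in frame 2: 9.0. Distance in frame 3: 6.7.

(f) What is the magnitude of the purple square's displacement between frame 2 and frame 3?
1.4

The purple square moved from (1.6, 4.5) to (2.3, 3.3), a distance of √(0.7² + 1.2²) ≈ 1.4.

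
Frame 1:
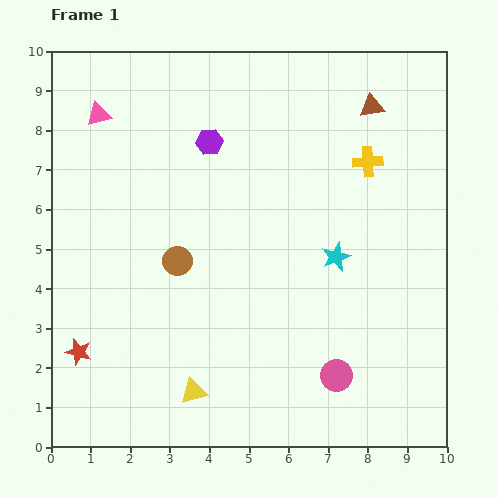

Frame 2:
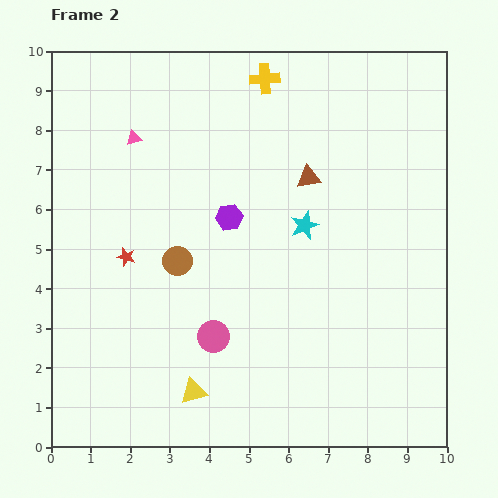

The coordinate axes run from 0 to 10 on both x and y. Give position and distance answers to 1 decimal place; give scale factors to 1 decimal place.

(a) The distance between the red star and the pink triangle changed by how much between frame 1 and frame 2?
-3.0

Distance in frame 1: 6.0. Distance in frame 2: 3.0.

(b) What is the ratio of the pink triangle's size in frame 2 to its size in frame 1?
0.6×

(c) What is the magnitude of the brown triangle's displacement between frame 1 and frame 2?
2.4

The brown triangle moved from (8.1, 8.6) to (6.5, 6.8), a distance of √(1.6² + 1.8²) ≈ 2.4.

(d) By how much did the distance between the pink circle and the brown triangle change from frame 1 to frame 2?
-2.2

Distance in frame 1: 6.9. Distance in frame 2: 4.7.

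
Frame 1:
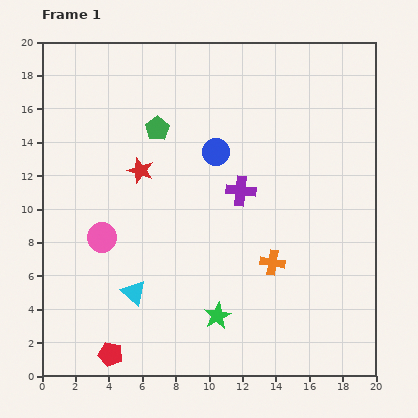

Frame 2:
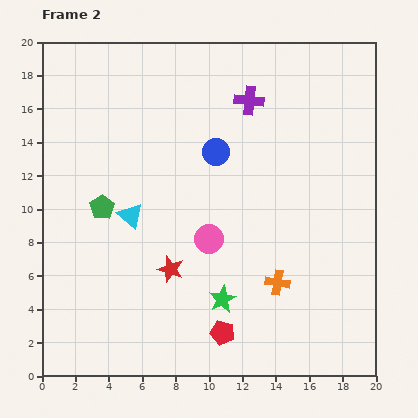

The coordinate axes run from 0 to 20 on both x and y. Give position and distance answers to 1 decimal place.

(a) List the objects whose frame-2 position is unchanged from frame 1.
the blue circle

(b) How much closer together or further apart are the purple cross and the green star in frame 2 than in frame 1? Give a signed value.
+4.4

Distance in frame 1: 7.6. Distance in frame 2: 12.0.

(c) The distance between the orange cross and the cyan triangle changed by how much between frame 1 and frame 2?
+1.2

Distance in frame 1: 8.5. Distance in frame 2: 9.7.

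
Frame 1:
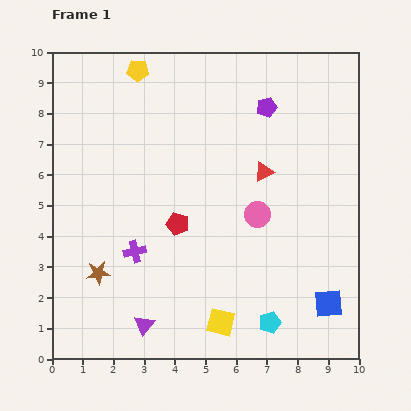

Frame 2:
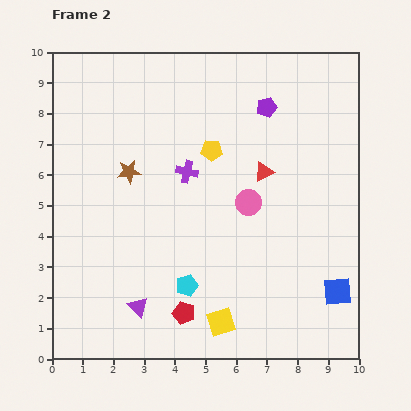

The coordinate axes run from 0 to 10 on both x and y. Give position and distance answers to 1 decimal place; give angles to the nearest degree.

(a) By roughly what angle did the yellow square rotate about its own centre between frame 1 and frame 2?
32° counter-clockwise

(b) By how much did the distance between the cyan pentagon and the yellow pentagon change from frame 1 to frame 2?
-4.8

Distance in frame 1: 9.3. Distance in frame 2: 4.5.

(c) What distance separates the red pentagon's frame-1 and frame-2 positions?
2.9

The red pentagon moved from (4.1, 4.4) to (4.3, 1.5), a distance of √(0.2² + 2.9²) ≈ 2.9.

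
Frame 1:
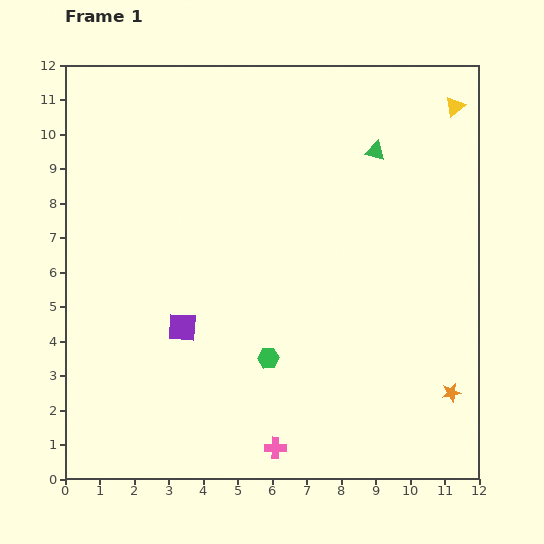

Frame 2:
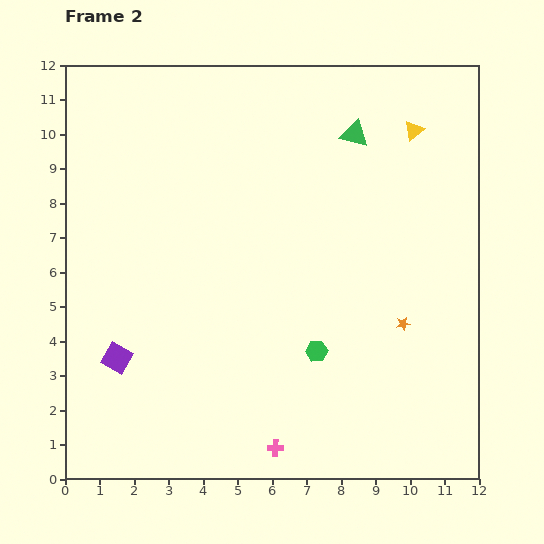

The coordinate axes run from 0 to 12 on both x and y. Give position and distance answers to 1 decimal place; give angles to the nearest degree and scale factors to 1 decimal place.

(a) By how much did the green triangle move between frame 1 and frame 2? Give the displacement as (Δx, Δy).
(-0.6, 0.5)

The green triangle was at (9.0, 9.5) in frame 1 and (8.4, 10.0) in frame 2.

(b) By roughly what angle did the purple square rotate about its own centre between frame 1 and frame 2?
26° clockwise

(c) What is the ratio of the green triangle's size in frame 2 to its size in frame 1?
1.4×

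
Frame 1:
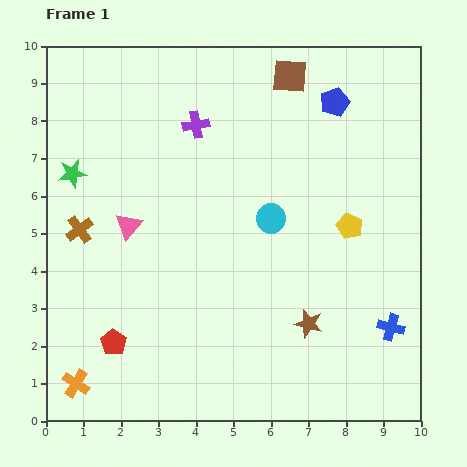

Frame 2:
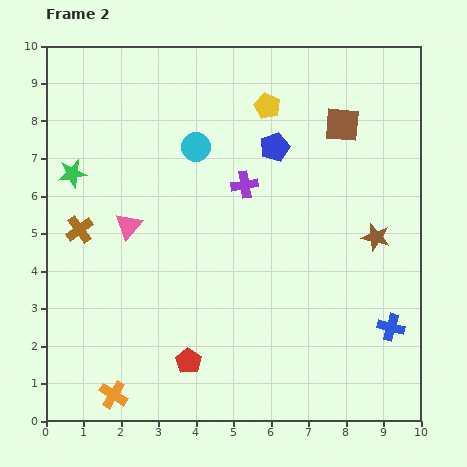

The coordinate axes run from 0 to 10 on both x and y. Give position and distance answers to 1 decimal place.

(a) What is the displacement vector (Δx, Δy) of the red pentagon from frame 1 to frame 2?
(2.0, -0.5)

The red pentagon was at (1.8, 2.1) in frame 1 and (3.8, 1.6) in frame 2.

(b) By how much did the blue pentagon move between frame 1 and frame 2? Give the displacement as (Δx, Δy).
(-1.6, -1.2)

The blue pentagon was at (7.7, 8.5) in frame 1 and (6.1, 7.3) in frame 2.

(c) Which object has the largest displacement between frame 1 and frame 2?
the yellow pentagon

(moved 3.9; next 2.9)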